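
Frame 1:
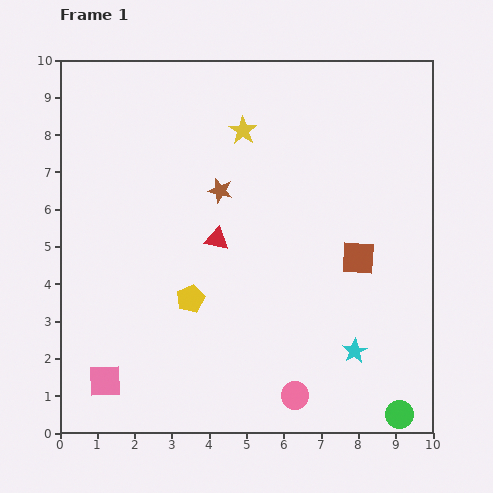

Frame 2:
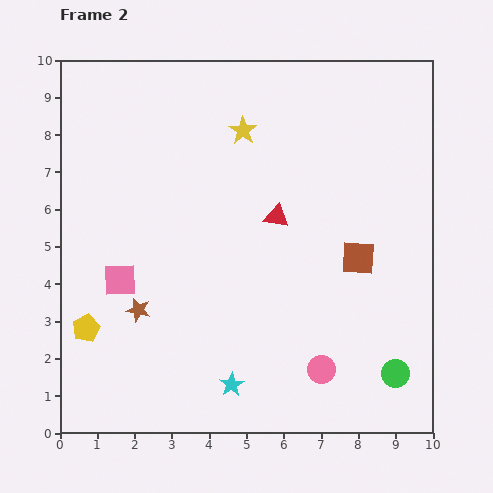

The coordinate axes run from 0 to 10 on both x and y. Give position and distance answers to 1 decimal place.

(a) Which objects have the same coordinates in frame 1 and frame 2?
the yellow star, the brown square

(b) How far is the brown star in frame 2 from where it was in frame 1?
3.9

The brown star moved from (4.3, 6.5) to (2.1, 3.3), a distance of √(2.2² + 3.2²) ≈ 3.9.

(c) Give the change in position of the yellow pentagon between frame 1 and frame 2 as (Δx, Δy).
(-2.8, -0.8)

The yellow pentagon was at (3.5, 3.6) in frame 1 and (0.7, 2.8) in frame 2.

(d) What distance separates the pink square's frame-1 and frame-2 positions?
2.7

The pink square moved from (1.2, 1.4) to (1.6, 4.1), a distance of √(0.4² + 2.7²) ≈ 2.7.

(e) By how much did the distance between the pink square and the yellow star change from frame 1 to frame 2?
-2.5

Distance in frame 1: 7.7. Distance in frame 2: 5.2.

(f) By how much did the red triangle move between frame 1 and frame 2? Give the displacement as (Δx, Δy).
(1.6, 0.6)

The red triangle was at (4.2, 5.2) in frame 1 and (5.8, 5.8) in frame 2.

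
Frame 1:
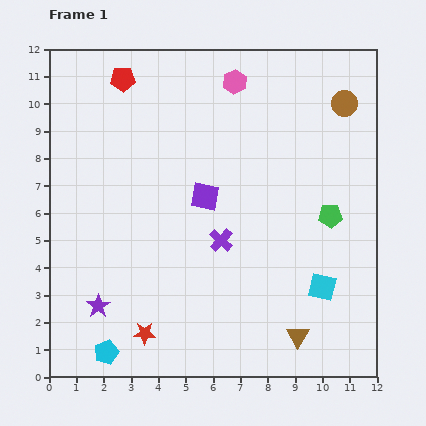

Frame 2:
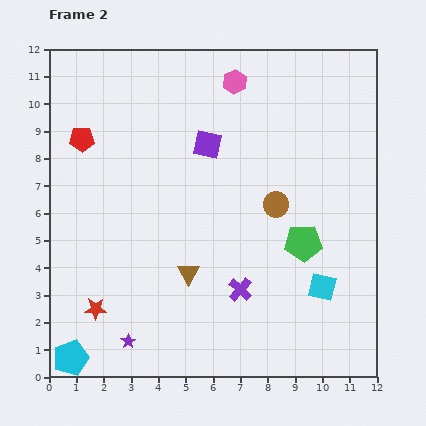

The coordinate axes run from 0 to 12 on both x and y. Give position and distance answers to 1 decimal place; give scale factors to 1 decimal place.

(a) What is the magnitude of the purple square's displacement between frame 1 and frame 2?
1.9

The purple square moved from (5.7, 6.6) to (5.8, 8.5), a distance of √(0.1² + 1.9²) ≈ 1.9.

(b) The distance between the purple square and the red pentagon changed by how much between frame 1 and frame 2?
-0.6

Distance in frame 1: 5.2. Distance in frame 2: 4.6.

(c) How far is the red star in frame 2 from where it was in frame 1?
2.0

The red star moved from (3.5, 1.6) to (1.7, 2.5), a distance of √(1.8² + 0.9²) ≈ 2.0.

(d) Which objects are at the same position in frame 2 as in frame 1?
the cyan square, the pink hexagon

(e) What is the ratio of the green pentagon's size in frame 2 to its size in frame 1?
1.6×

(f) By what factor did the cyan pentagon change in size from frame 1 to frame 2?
1.5×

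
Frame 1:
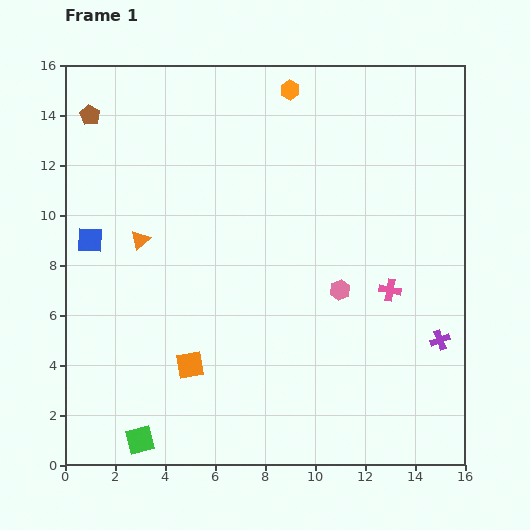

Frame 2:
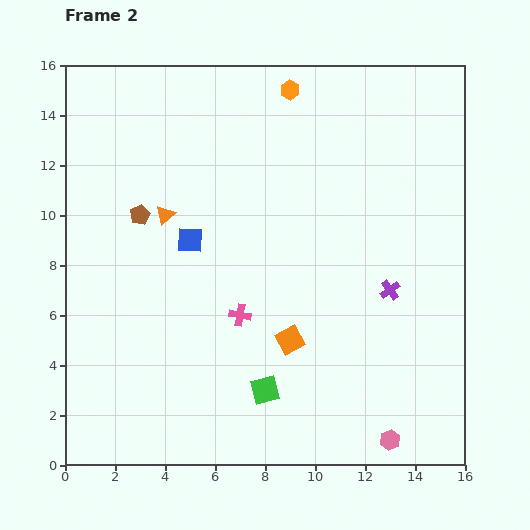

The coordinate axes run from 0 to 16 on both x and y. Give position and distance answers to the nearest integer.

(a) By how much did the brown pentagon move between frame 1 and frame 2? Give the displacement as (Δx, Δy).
(2, -4)

The brown pentagon was at (1, 14) in frame 1 and (3, 10) in frame 2.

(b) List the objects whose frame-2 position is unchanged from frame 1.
the orange hexagon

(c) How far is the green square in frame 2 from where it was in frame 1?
5

The green square moved from (3, 1) to (8, 3), a distance of √(5² + 2²) ≈ 5.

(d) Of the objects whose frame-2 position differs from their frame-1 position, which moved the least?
the orange triangle

(moved 1)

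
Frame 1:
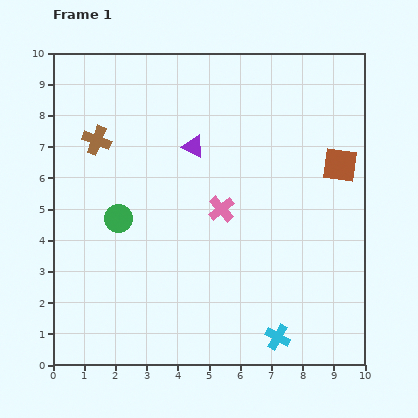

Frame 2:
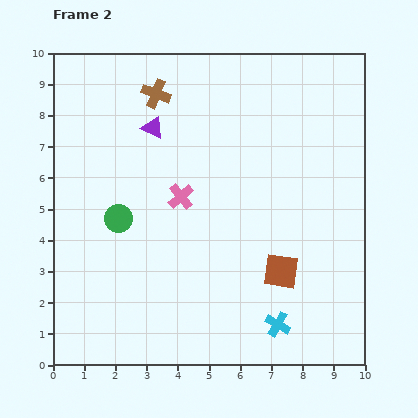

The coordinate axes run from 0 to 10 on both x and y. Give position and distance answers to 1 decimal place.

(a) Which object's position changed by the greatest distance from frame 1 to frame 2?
the brown square

(moved 3.9; next 2.4)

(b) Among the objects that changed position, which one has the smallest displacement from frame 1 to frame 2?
the cyan cross

(moved 0.4)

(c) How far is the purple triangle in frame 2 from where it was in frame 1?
1.4

The purple triangle moved from (4.5, 7.0) to (3.2, 7.6), a distance of √(1.3² + 0.6²) ≈ 1.4.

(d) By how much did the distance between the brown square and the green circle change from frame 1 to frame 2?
-1.8

Distance in frame 1: 7.3. Distance in frame 2: 5.5.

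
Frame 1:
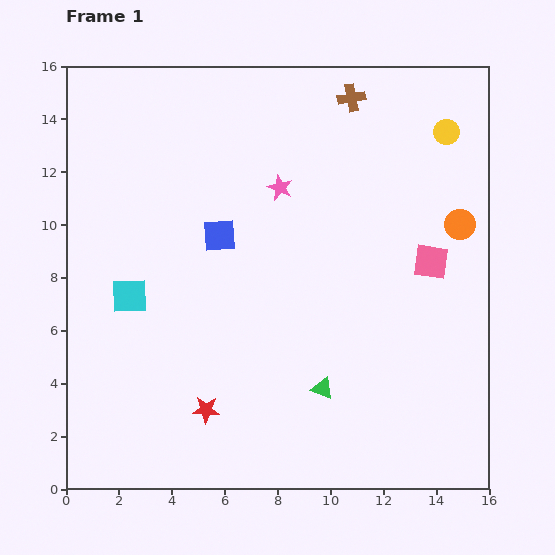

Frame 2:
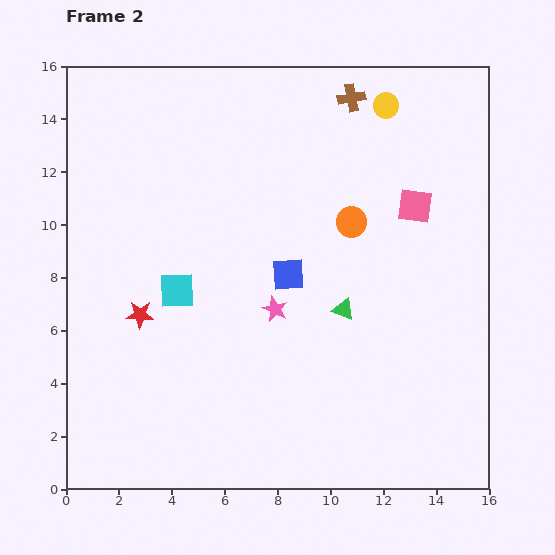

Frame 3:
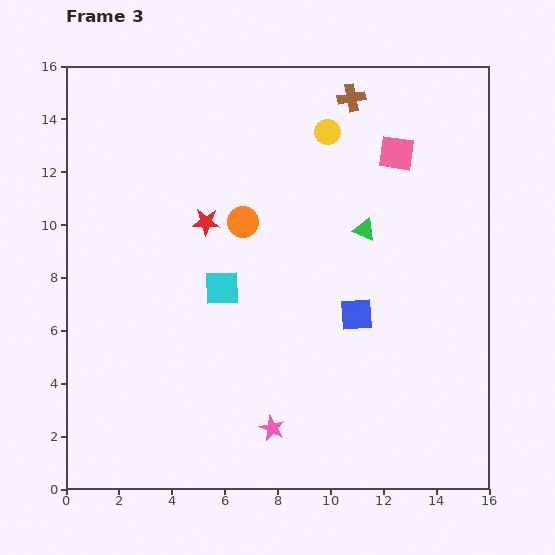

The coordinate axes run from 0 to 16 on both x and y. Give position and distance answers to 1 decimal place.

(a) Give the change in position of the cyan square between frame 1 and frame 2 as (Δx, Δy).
(1.8, 0.2)

The cyan square was at (2.4, 7.3) in frame 1 and (4.2, 7.5) in frame 2.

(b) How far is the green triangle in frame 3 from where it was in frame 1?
6.2

The green triangle moved from (9.7, 3.8) to (11.3, 9.8), a distance of √(1.6² + 6.0²) ≈ 6.2.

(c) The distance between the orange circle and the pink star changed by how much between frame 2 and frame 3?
+3.5

Distance in frame 2: 4.4. Distance in frame 3: 7.9.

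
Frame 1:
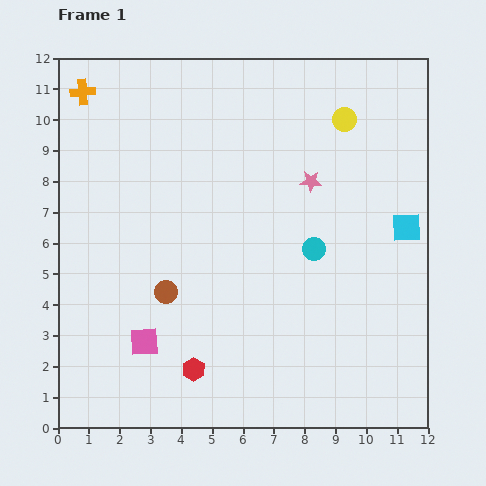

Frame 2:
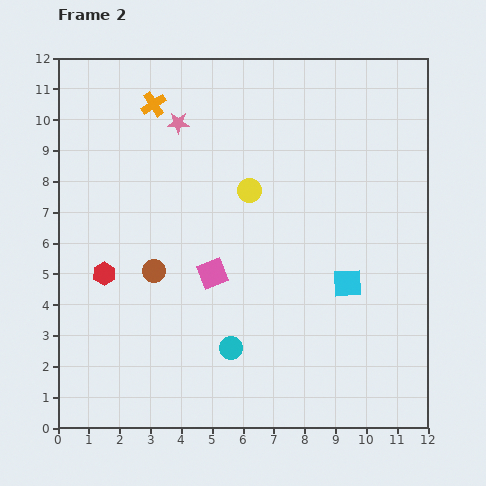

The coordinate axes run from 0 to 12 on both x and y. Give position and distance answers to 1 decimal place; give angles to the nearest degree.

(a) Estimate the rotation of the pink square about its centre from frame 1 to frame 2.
18° counter-clockwise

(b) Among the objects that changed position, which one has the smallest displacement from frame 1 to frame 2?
the brown circle

(moved 0.8)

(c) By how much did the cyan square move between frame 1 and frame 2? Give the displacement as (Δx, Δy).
(-1.9, -1.8)

The cyan square was at (11.3, 6.5) in frame 1 and (9.4, 4.7) in frame 2.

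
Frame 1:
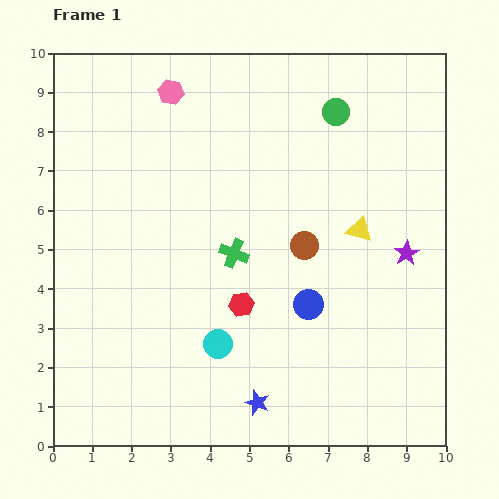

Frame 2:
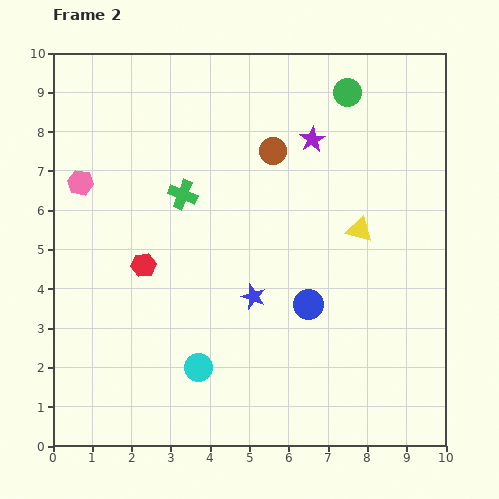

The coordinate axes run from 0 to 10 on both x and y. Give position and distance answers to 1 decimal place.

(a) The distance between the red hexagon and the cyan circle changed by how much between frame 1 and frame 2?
+1.8

Distance in frame 1: 1.2. Distance in frame 2: 3.0.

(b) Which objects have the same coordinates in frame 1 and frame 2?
the blue circle, the yellow triangle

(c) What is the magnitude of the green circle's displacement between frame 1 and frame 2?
0.6

The green circle moved from (7.2, 8.5) to (7.5, 9.0), a distance of √(0.3² + 0.5²) ≈ 0.6.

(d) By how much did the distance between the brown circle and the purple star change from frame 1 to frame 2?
-1.6

Distance in frame 1: 2.6. Distance in frame 2: 1.0.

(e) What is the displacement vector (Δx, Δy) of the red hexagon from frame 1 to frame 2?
(-2.5, 1.0)

The red hexagon was at (4.8, 3.6) in frame 1 and (2.3, 4.6) in frame 2.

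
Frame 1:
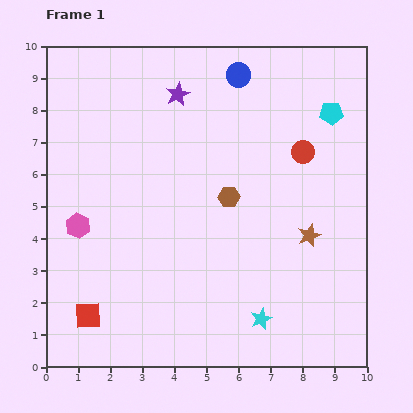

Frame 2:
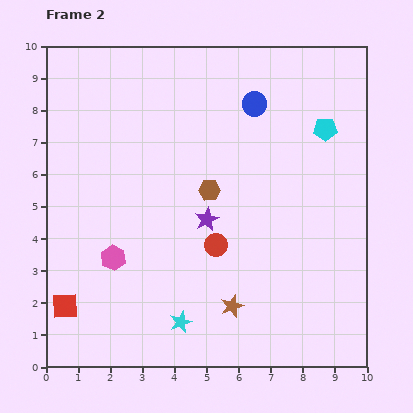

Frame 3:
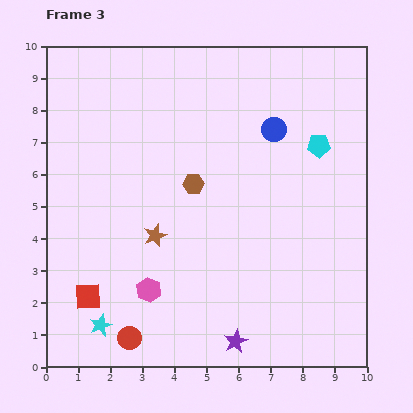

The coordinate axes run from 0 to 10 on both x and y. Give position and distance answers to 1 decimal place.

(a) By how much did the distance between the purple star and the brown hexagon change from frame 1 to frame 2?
-2.7

Distance in frame 1: 3.6. Distance in frame 2: 0.9.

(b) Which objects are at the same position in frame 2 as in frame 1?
none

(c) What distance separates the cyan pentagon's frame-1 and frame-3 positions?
1.1

The cyan pentagon moved from (8.9, 7.9) to (8.5, 6.9), a distance of √(0.4² + 1.0²) ≈ 1.1.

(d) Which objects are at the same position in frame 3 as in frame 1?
none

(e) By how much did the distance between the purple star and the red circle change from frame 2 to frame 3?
+2.4

Distance in frame 2: 0.9. Distance in frame 3: 3.3.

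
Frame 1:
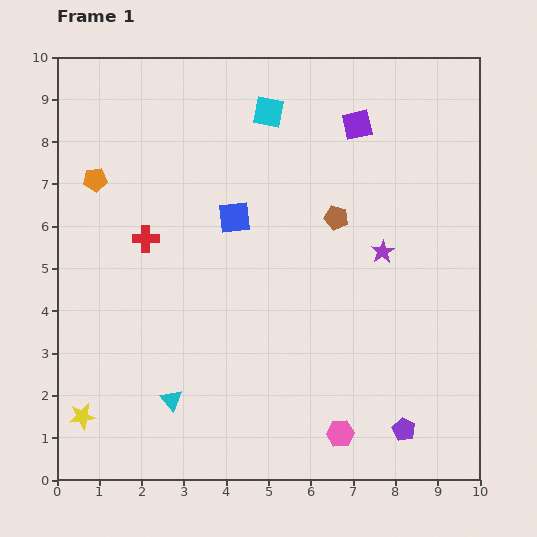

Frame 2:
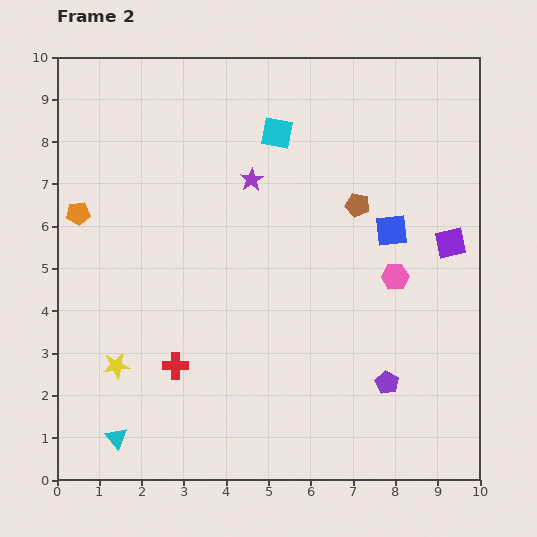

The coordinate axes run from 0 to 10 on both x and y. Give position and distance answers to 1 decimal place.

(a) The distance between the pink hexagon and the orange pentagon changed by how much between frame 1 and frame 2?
-0.7

Distance in frame 1: 8.3. Distance in frame 2: 7.6.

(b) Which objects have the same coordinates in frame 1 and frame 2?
none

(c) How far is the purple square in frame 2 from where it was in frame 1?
3.6

The purple square moved from (7.1, 8.4) to (9.3, 5.6), a distance of √(2.2² + 2.8²) ≈ 3.6.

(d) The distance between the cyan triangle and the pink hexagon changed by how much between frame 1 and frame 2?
+3.5

Distance in frame 1: 4.1. Distance in frame 2: 7.6.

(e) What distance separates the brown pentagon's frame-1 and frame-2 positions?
0.6

The brown pentagon moved from (6.6, 6.2) to (7.1, 6.5), a distance of √(0.5² + 0.3²) ≈ 0.6.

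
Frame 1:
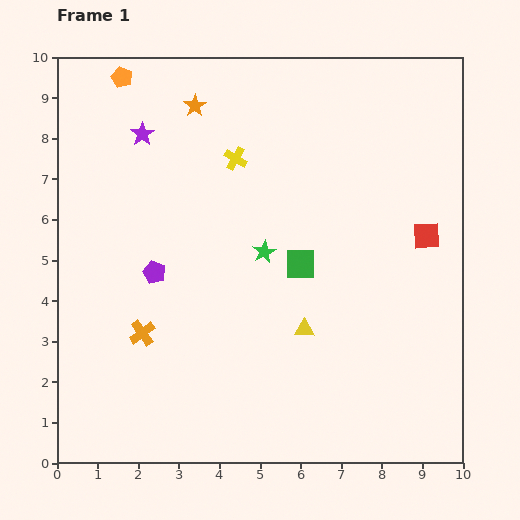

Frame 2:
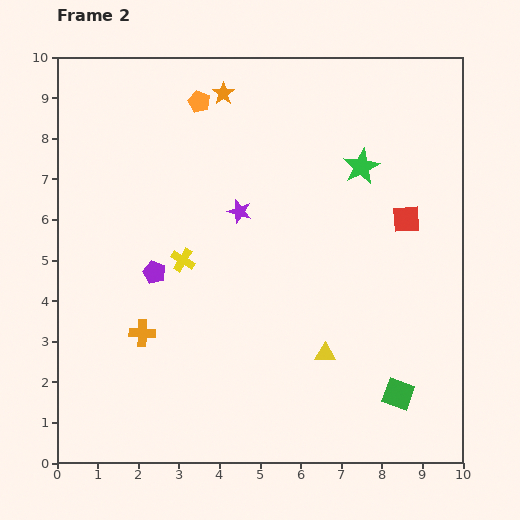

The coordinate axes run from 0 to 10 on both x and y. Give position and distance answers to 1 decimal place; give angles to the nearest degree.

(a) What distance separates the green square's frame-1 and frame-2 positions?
4.0

The green square moved from (6.0, 4.9) to (8.4, 1.7), a distance of √(2.4² + 3.2²) ≈ 4.0.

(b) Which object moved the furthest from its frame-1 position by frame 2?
the green square

(moved 4.0; next 3.2)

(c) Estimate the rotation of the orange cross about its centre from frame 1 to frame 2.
38° clockwise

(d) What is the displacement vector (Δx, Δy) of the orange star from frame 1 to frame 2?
(0.7, 0.3)

The orange star was at (3.4, 8.8) in frame 1 and (4.1, 9.1) in frame 2.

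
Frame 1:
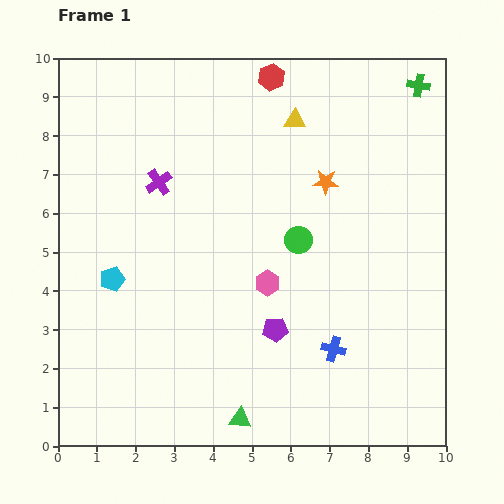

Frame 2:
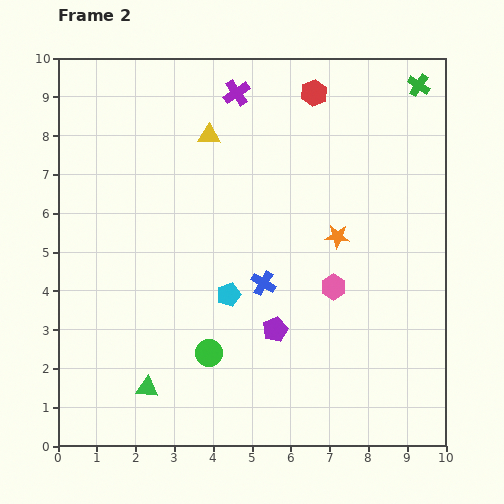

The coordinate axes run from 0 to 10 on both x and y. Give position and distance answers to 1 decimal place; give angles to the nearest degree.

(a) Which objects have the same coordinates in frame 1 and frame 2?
the green cross, the purple pentagon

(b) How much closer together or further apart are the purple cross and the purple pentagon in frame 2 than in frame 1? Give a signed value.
+1.4

Distance in frame 1: 4.8. Distance in frame 2: 6.2.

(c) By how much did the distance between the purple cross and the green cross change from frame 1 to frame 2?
-2.5

Distance in frame 1: 7.2. Distance in frame 2: 4.7.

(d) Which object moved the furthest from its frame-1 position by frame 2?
the green circle

(moved 3.7; next 3.0)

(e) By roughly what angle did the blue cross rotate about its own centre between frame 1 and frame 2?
16° clockwise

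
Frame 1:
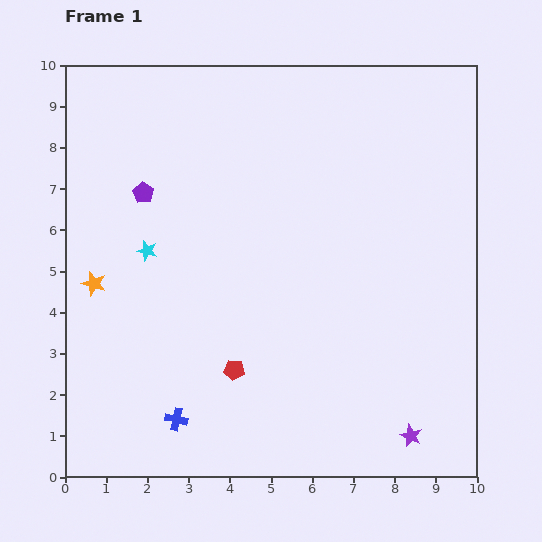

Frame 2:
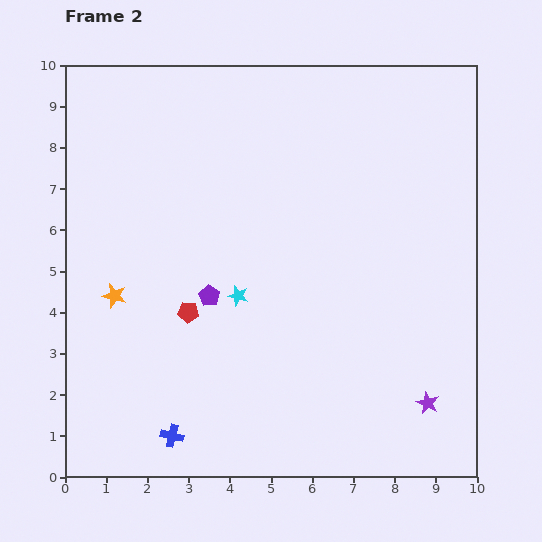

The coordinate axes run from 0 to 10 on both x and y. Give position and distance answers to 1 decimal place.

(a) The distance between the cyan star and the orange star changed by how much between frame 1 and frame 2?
+1.5

Distance in frame 1: 1.5. Distance in frame 2: 3.0.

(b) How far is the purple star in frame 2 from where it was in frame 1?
0.9

The purple star moved from (8.4, 1.0) to (8.8, 1.8), a distance of √(0.4² + 0.8²) ≈ 0.9.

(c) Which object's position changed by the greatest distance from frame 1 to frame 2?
the purple pentagon

(moved 3.0; next 2.5)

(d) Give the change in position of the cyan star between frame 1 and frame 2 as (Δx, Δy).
(2.2, -1.1)

The cyan star was at (2.0, 5.5) in frame 1 and (4.2, 4.4) in frame 2.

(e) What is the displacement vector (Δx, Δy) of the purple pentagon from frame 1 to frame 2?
(1.6, -2.5)

The purple pentagon was at (1.9, 6.9) in frame 1 and (3.5, 4.4) in frame 2.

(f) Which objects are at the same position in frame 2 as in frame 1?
none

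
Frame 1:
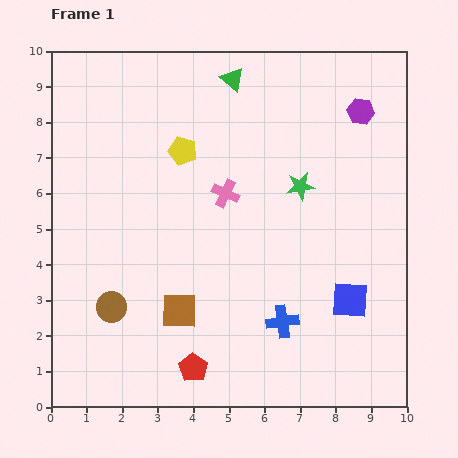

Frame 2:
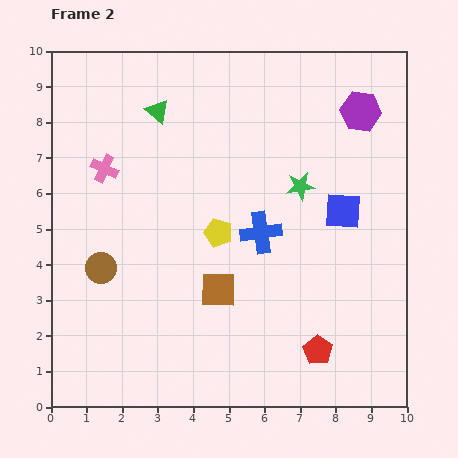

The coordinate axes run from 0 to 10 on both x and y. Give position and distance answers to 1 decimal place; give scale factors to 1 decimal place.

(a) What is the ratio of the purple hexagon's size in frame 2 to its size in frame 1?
1.5×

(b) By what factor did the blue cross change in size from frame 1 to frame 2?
1.3×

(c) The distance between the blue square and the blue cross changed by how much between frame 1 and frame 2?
+0.4

Distance in frame 1: 2.0. Distance in frame 2: 2.4.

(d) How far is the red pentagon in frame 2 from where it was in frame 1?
3.5

The red pentagon moved from (4.0, 1.1) to (7.5, 1.6), a distance of √(3.5² + 0.5²) ≈ 3.5.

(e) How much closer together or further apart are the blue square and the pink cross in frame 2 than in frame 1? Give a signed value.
+2.2

Distance in frame 1: 4.6. Distance in frame 2: 6.8.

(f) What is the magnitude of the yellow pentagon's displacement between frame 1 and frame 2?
2.5

The yellow pentagon moved from (3.7, 7.2) to (4.7, 4.9), a distance of √(1.0² + 2.3²) ≈ 2.5.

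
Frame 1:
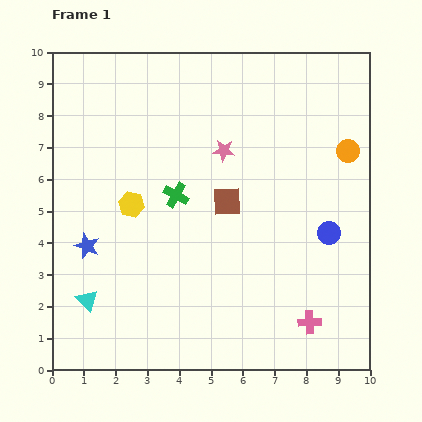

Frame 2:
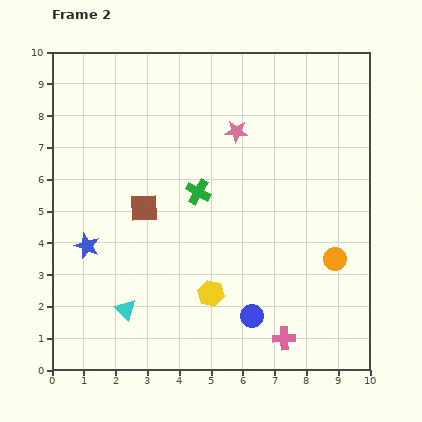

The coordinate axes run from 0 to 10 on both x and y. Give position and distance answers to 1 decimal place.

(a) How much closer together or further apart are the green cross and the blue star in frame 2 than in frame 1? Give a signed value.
+0.7

Distance in frame 1: 3.2. Distance in frame 2: 3.9.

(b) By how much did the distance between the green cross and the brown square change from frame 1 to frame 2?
+0.2

Distance in frame 1: 1.6. Distance in frame 2: 1.8.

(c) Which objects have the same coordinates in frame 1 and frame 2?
the blue star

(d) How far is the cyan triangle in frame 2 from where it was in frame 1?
1.2

The cyan triangle moved from (1.1, 2.2) to (2.3, 1.9), a distance of √(1.2² + 0.3²) ≈ 1.2.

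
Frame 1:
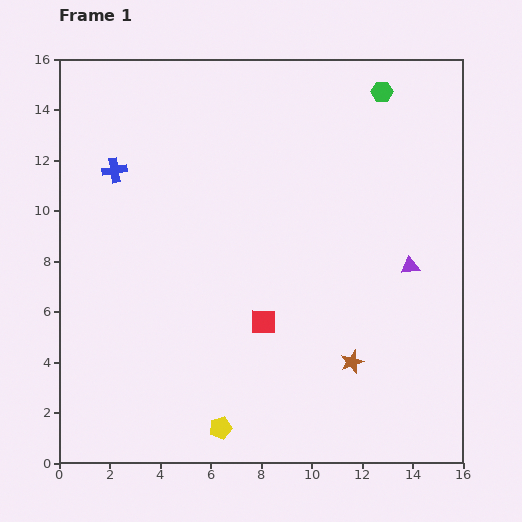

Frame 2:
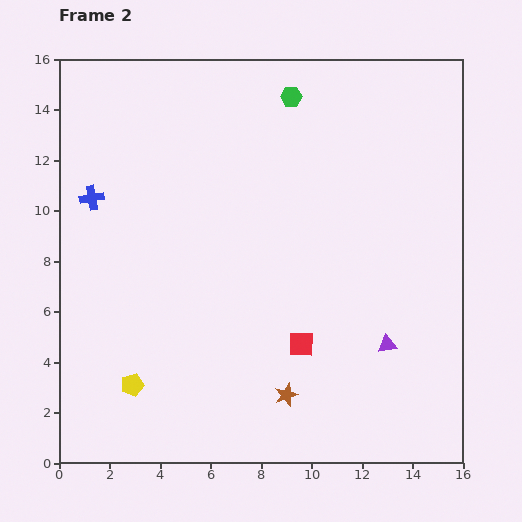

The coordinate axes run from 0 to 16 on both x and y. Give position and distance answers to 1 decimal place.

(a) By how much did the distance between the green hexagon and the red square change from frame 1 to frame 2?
-0.4

Distance in frame 1: 10.2. Distance in frame 2: 9.8.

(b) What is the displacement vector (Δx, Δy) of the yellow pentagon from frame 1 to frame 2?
(-3.5, 1.7)

The yellow pentagon was at (6.4, 1.4) in frame 1 and (2.9, 3.1) in frame 2.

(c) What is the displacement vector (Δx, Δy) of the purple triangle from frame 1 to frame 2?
(-0.9, -3.1)

The purple triangle was at (13.9, 7.8) in frame 1 and (13.0, 4.7) in frame 2.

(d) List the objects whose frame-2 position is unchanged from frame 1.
none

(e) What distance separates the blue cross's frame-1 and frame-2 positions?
1.4

The blue cross moved from (2.2, 11.6) to (1.3, 10.5), a distance of √(0.9² + 1.1²) ≈ 1.4.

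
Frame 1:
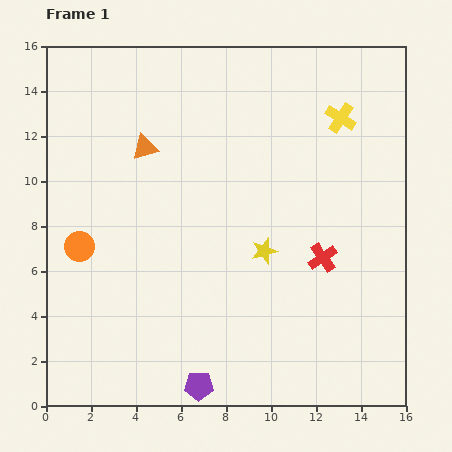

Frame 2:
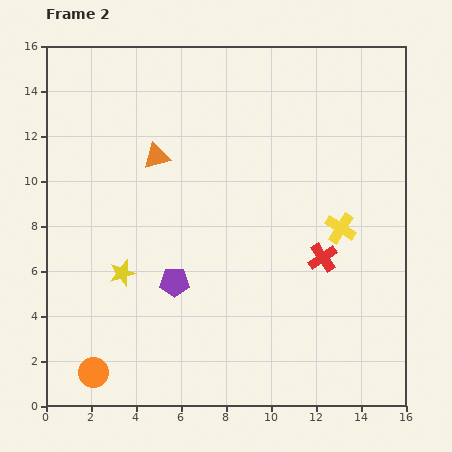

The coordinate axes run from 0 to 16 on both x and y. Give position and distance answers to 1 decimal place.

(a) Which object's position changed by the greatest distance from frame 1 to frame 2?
the yellow star

(moved 6.4; next 5.6)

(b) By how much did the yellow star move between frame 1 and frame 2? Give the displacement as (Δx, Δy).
(-6.3, -1.0)

The yellow star was at (9.7, 6.9) in frame 1 and (3.4, 5.9) in frame 2.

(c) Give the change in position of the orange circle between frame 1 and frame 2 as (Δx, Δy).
(0.6, -5.6)

The orange circle was at (1.5, 7.1) in frame 1 and (2.1, 1.5) in frame 2.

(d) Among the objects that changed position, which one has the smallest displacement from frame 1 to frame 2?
the orange triangle

(moved 0.6)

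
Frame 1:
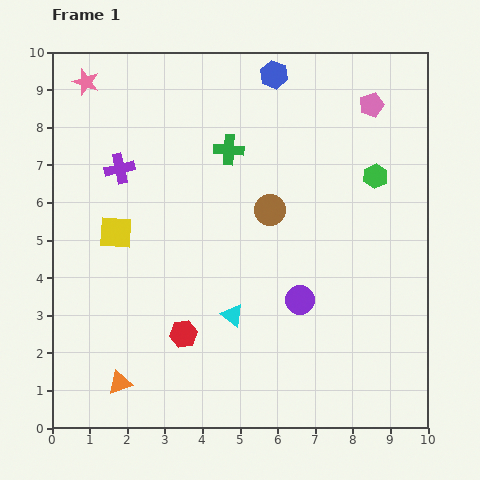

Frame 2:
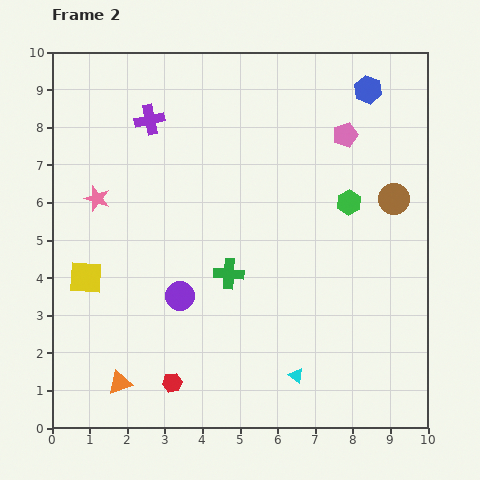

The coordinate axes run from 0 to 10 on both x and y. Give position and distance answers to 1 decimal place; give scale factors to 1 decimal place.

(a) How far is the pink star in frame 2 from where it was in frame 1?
3.1

The pink star moved from (0.9, 9.2) to (1.2, 6.1), a distance of √(0.3² + 3.1²) ≈ 3.1.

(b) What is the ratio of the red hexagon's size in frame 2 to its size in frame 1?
0.7×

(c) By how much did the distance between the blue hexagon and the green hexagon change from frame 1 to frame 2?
-0.8

Distance in frame 1: 3.8. Distance in frame 2: 3.0.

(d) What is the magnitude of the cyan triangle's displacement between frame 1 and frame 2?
2.3

The cyan triangle moved from (4.8, 3.0) to (6.5, 1.4), a distance of √(1.7² + 1.6²) ≈ 2.3.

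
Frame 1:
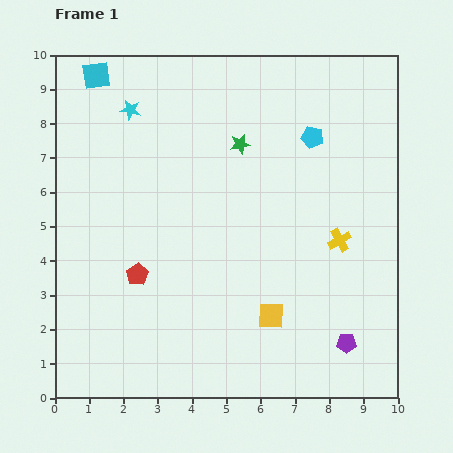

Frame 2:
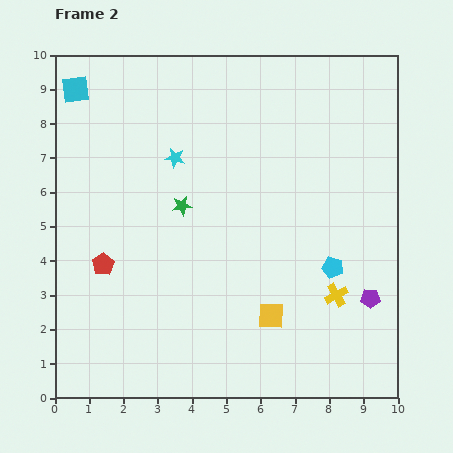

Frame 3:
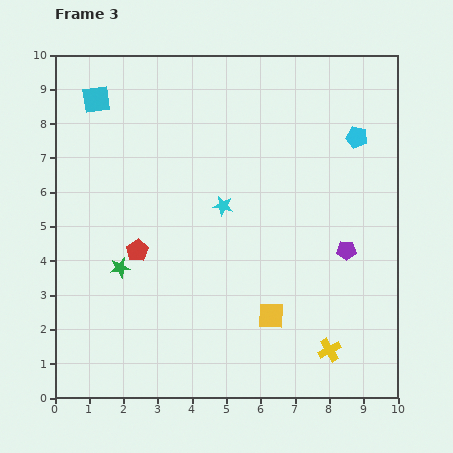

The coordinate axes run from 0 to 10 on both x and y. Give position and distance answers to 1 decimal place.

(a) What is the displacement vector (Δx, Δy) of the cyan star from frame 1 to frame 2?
(1.3, -1.4)

The cyan star was at (2.2, 8.4) in frame 1 and (3.5, 7.0) in frame 2.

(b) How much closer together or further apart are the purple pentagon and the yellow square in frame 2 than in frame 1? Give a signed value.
+0.6

Distance in frame 1: 2.3. Distance in frame 2: 2.9.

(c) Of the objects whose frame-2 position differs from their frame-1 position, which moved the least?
the cyan square

(moved 0.7)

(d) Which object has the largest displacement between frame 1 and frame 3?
the green star

(moved 5.0; next 3.9)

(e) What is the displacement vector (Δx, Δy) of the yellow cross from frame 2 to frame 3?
(-0.2, -1.6)

The yellow cross was at (8.2, 3.0) in frame 2 and (8.0, 1.4) in frame 3.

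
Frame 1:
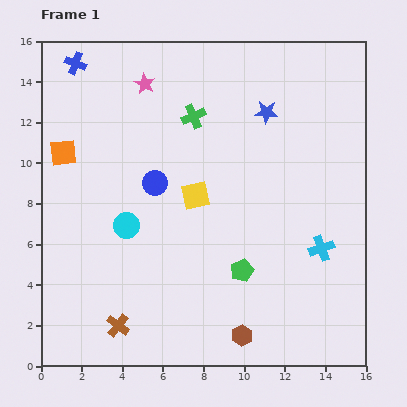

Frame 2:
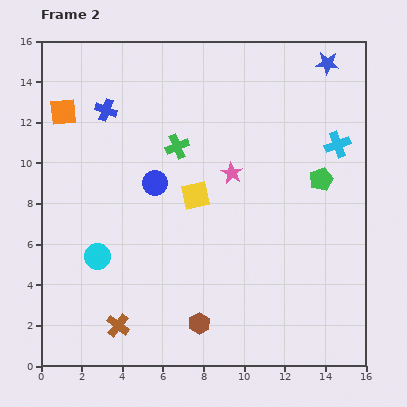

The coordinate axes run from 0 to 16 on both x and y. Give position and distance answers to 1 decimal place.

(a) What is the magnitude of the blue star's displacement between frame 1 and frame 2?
3.8

The blue star moved from (11.1, 12.5) to (14.1, 14.9), a distance of √(3.0² + 2.4²) ≈ 3.8.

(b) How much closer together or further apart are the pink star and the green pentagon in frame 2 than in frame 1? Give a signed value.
-6.0

Distance in frame 1: 10.4. Distance in frame 2: 4.4.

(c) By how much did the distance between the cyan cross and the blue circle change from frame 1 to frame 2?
+0.4

Distance in frame 1: 8.8. Distance in frame 2: 9.2.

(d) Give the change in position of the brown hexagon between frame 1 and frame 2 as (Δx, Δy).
(-2.1, 0.6)

The brown hexagon was at (9.9, 1.5) in frame 1 and (7.8, 2.1) in frame 2.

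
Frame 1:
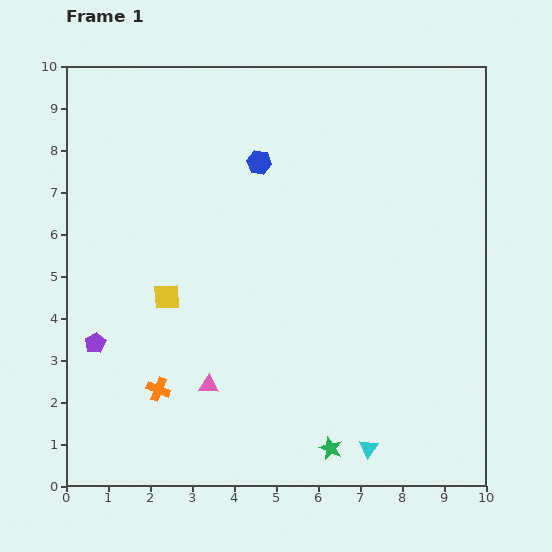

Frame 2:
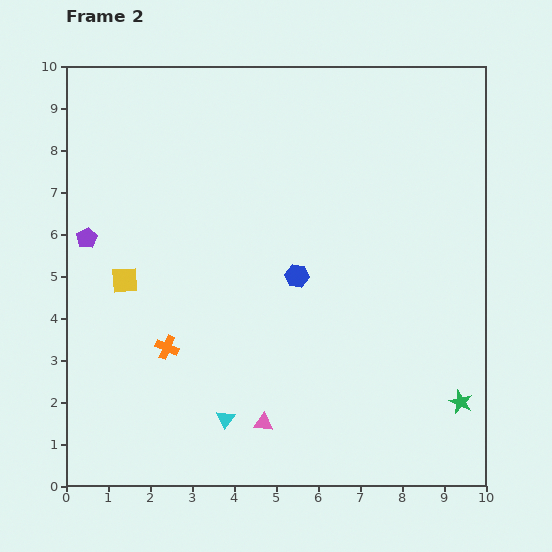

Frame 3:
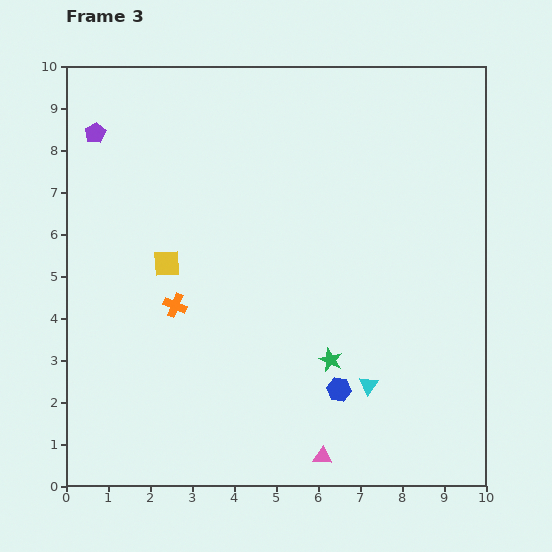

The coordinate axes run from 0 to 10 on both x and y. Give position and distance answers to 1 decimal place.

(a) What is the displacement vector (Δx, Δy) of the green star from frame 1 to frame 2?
(3.1, 1.1)

The green star was at (6.3, 0.9) in frame 1 and (9.4, 2.0) in frame 2.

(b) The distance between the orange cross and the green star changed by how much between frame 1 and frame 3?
-0.4

Distance in frame 1: 4.3. Distance in frame 3: 3.9.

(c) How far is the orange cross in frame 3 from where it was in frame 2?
1.0

The orange cross moved from (2.4, 3.3) to (2.6, 4.3), a distance of √(0.2² + 1.0²) ≈ 1.0.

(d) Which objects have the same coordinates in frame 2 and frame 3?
none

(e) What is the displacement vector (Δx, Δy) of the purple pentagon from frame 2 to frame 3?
(0.2, 2.5)

The purple pentagon was at (0.5, 5.9) in frame 2 and (0.7, 8.4) in frame 3.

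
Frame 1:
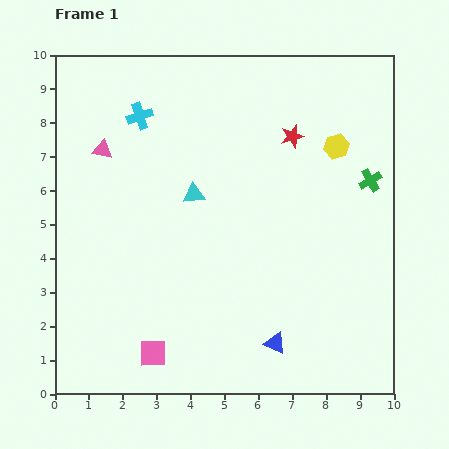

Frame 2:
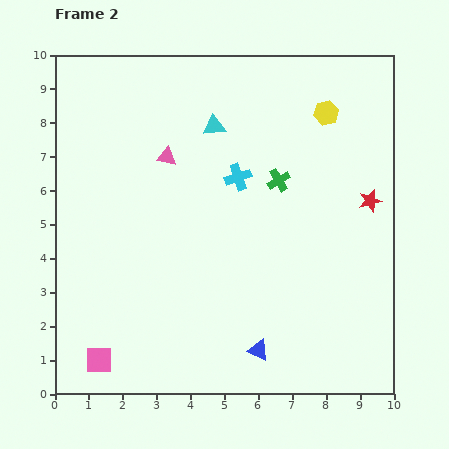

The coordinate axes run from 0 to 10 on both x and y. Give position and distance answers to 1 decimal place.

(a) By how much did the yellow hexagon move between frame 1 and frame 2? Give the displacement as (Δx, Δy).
(-0.3, 1.0)

The yellow hexagon was at (8.3, 7.3) in frame 1 and (8.0, 8.3) in frame 2.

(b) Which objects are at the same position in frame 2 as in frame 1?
none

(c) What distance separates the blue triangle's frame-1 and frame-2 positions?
0.5

The blue triangle moved from (6.5, 1.5) to (6.0, 1.3), a distance of √(0.5² + 0.2²) ≈ 0.5.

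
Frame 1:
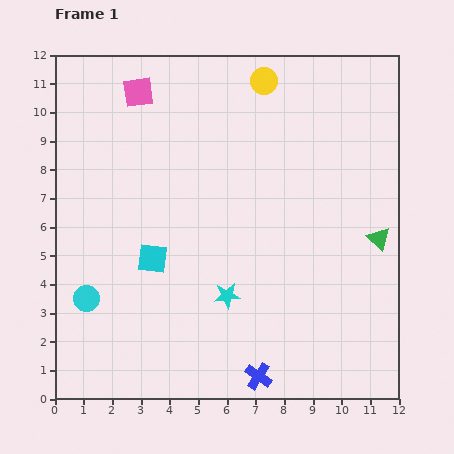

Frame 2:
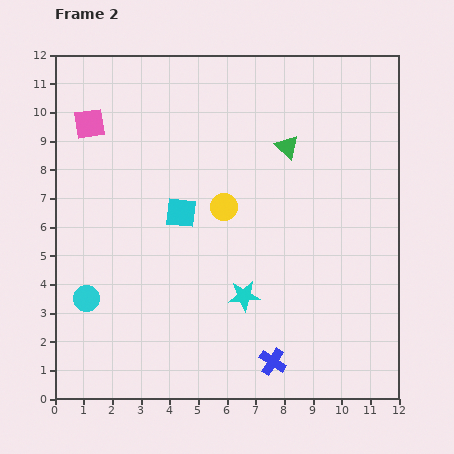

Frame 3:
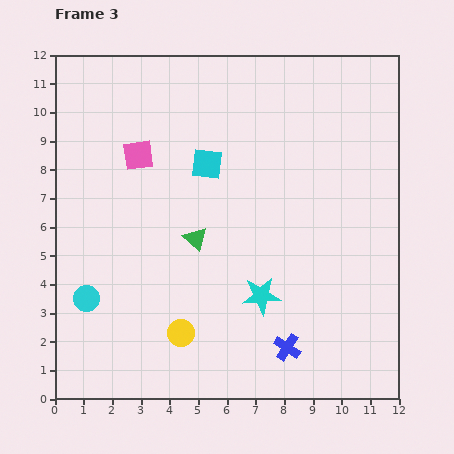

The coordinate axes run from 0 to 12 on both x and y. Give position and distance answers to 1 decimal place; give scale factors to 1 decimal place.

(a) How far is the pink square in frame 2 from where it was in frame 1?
2.0

The pink square moved from (2.9, 10.7) to (1.2, 9.6), a distance of √(1.7² + 1.1²) ≈ 2.0.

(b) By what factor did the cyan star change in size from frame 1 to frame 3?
1.5×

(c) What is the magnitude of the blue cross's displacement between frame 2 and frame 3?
0.7

The blue cross moved from (7.6, 1.3) to (8.1, 1.8), a distance of √(0.5² + 0.5²) ≈ 0.7.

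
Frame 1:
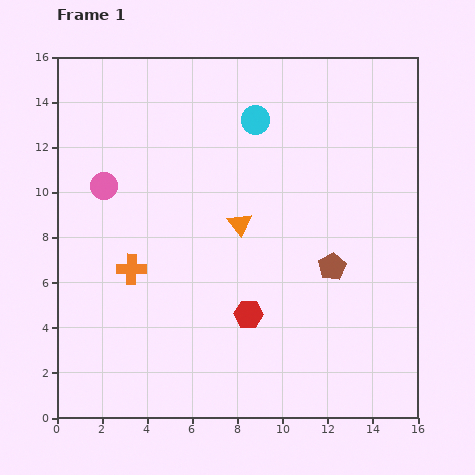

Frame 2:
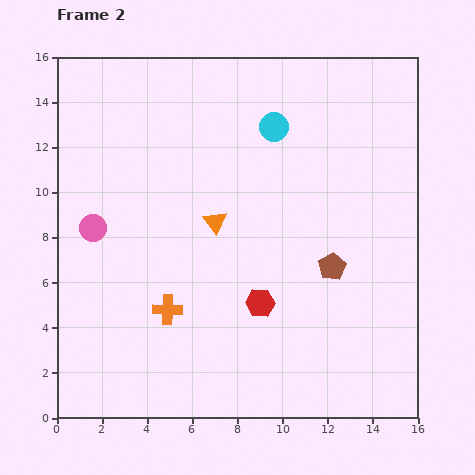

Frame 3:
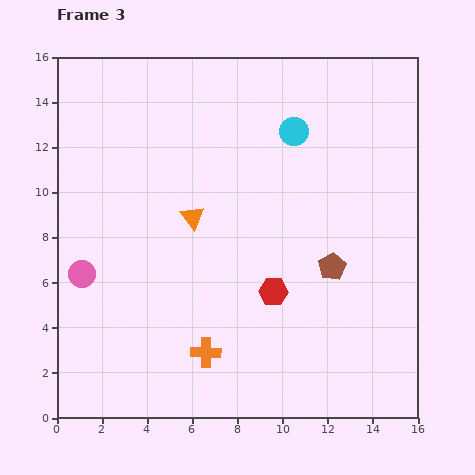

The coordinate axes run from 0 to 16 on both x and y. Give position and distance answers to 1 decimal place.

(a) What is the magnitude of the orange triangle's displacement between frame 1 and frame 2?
1.1

The orange triangle moved from (8.1, 8.6) to (7.0, 8.7), a distance of √(1.1² + 0.1²) ≈ 1.1.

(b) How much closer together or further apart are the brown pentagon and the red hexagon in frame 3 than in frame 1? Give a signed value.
-1.5

Distance in frame 1: 4.3. Distance in frame 3: 2.8.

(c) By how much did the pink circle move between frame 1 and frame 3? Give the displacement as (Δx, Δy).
(-1.0, -3.9)

The pink circle was at (2.1, 10.3) in frame 1 and (1.1, 6.4) in frame 3.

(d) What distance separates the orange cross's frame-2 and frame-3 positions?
2.5

The orange cross moved from (4.9, 4.8) to (6.6, 2.9), a distance of √(1.7² + 1.9²) ≈ 2.5.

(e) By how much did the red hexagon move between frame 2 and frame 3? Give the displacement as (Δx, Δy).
(0.6, 0.5)

The red hexagon was at (9.0, 5.1) in frame 2 and (9.6, 5.6) in frame 3.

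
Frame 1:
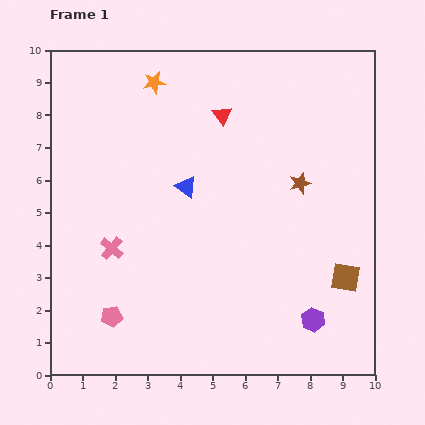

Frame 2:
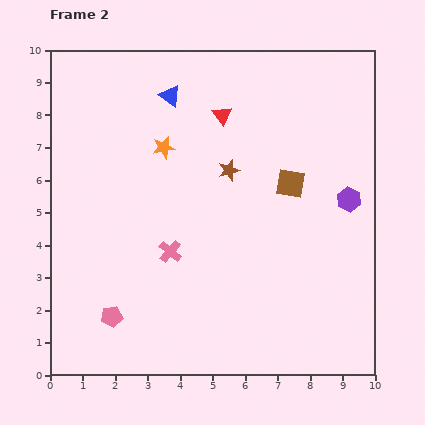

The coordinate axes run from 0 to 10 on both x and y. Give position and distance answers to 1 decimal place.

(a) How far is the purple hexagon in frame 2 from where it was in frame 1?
3.9

The purple hexagon moved from (8.1, 1.7) to (9.2, 5.4), a distance of √(1.1² + 3.7²) ≈ 3.9.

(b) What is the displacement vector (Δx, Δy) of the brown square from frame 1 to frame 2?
(-1.7, 2.9)

The brown square was at (9.1, 3.0) in frame 1 and (7.4, 5.9) in frame 2.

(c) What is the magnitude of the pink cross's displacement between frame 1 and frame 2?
1.8

The pink cross moved from (1.9, 3.9) to (3.7, 3.8), a distance of √(1.8² + 0.1²) ≈ 1.8.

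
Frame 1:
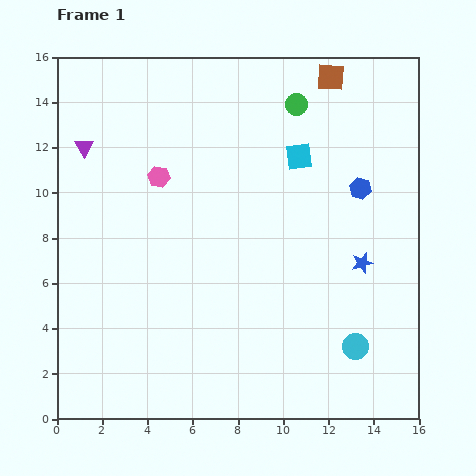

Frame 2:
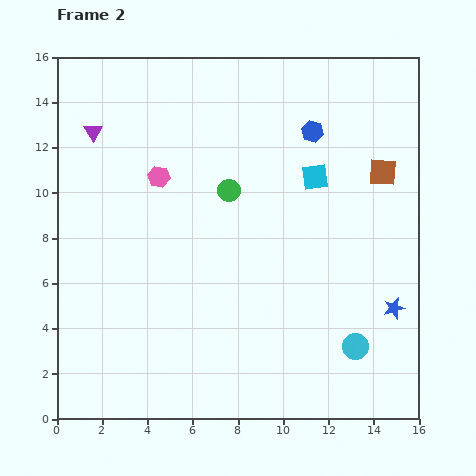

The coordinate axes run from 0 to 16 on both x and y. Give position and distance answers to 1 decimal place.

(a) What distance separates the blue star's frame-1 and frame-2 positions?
2.4

The blue star moved from (13.5, 6.9) to (14.9, 4.9), a distance of √(1.4² + 2.0²) ≈ 2.4.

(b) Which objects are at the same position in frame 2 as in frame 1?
the pink hexagon, the cyan circle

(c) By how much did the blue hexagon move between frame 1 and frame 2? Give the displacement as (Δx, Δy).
(-2.1, 2.5)

The blue hexagon was at (13.4, 10.2) in frame 1 and (11.3, 12.7) in frame 2.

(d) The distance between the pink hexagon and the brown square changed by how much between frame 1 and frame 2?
+1.1

Distance in frame 1: 8.8. Distance in frame 2: 9.9.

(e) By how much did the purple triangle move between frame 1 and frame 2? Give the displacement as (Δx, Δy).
(0.4, 0.7)

The purple triangle was at (1.2, 12.0) in frame 1 and (1.6, 12.7) in frame 2.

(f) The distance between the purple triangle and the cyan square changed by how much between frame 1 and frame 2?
+0.5

Distance in frame 1: 9.5. Distance in frame 2: 10.0.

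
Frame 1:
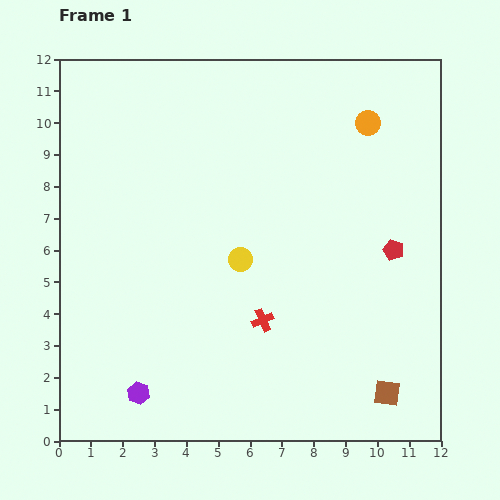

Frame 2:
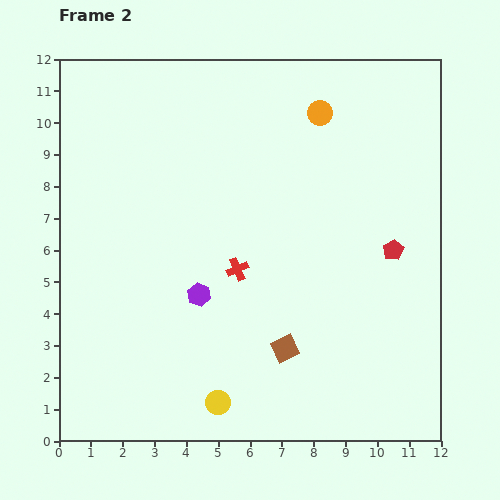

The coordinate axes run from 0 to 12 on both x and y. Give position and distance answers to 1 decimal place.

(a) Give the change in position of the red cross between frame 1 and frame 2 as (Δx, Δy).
(-0.8, 1.6)

The red cross was at (6.4, 3.8) in frame 1 and (5.6, 5.4) in frame 2.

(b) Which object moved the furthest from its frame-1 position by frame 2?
the yellow circle

(moved 4.6; next 3.6)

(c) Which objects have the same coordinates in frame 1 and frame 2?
the red pentagon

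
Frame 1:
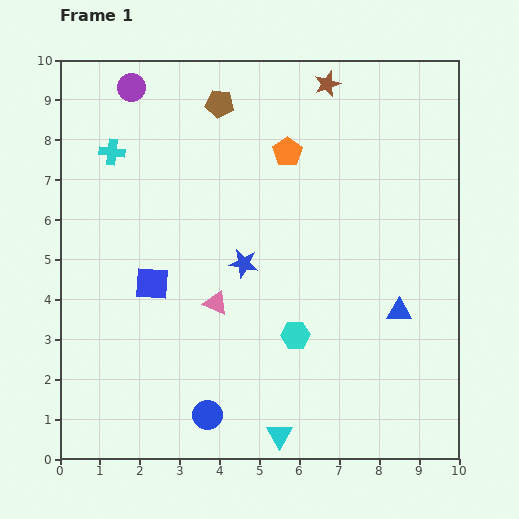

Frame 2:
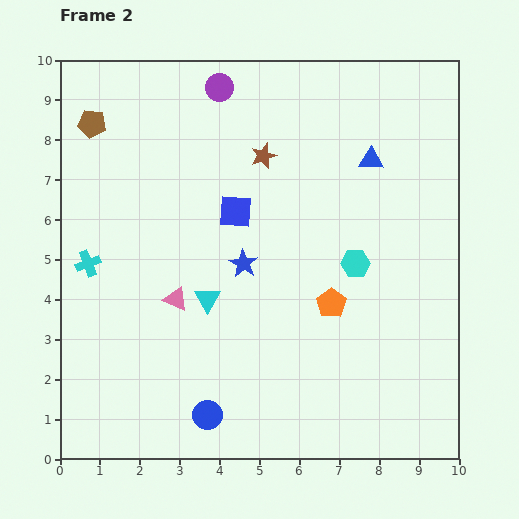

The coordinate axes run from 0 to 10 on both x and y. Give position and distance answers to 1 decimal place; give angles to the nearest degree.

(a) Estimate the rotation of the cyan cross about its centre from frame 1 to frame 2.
28° counter-clockwise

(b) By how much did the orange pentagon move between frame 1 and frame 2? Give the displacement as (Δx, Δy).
(1.1, -3.8)

The orange pentagon was at (5.7, 7.7) in frame 1 and (6.8, 3.9) in frame 2.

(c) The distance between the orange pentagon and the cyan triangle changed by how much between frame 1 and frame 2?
-4.0

Distance in frame 1: 7.1. Distance in frame 2: 3.1.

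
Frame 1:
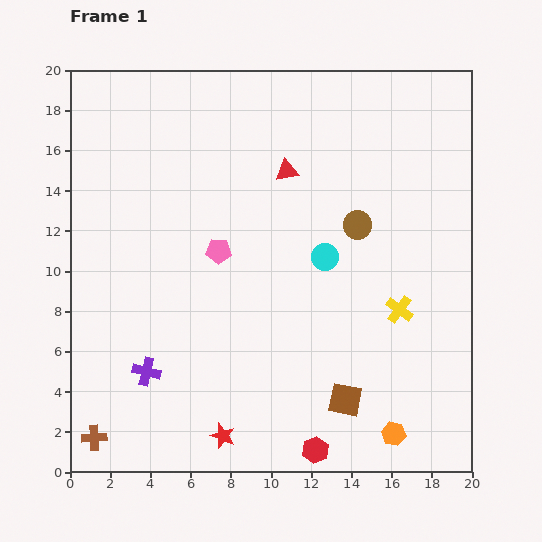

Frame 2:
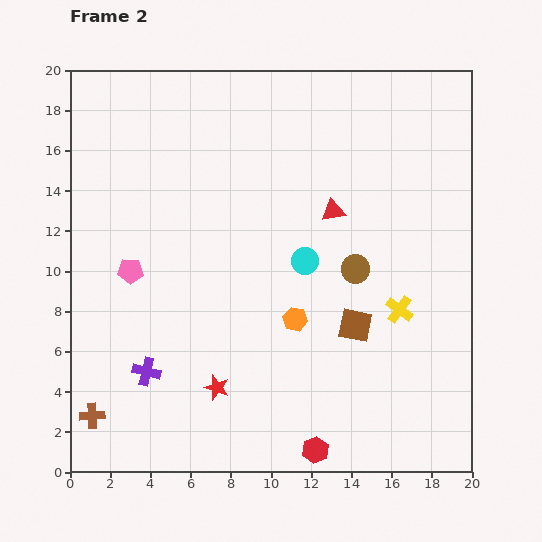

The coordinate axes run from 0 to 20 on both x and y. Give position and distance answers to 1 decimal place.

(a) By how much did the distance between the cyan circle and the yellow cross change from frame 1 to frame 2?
+0.8

Distance in frame 1: 4.5. Distance in frame 2: 5.3.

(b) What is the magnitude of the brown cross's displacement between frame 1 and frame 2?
1.1

The brown cross moved from (1.2, 1.7) to (1.1, 2.8), a distance of √(0.1² + 1.1²) ≈ 1.1.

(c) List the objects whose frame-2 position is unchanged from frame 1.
the red hexagon, the purple cross, the yellow cross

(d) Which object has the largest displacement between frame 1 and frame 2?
the orange hexagon

(moved 7.5; next 4.5)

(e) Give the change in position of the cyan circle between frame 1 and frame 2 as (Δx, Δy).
(-1.0, -0.2)

The cyan circle was at (12.7, 10.7) in frame 1 and (11.7, 10.5) in frame 2.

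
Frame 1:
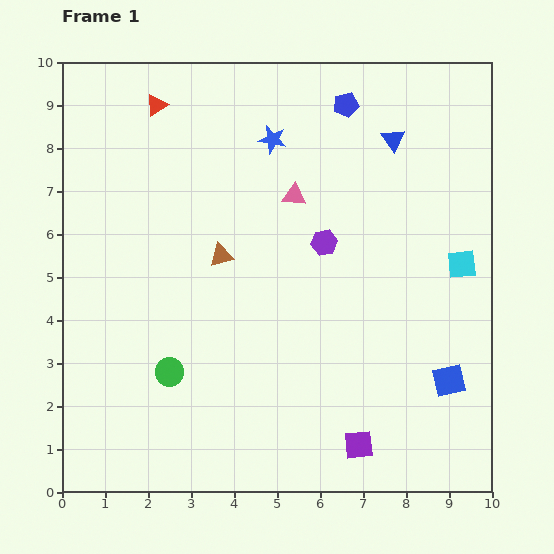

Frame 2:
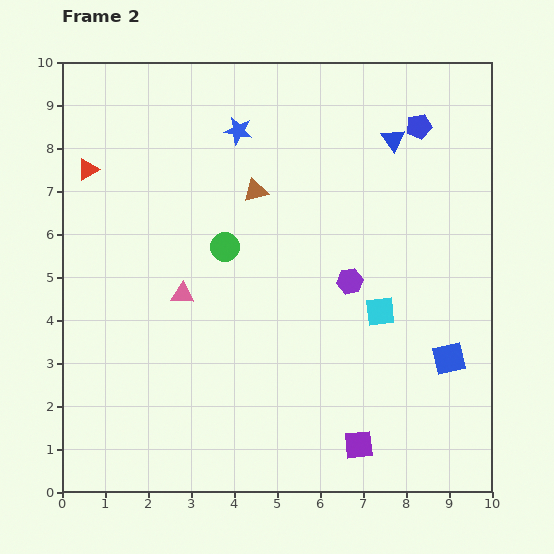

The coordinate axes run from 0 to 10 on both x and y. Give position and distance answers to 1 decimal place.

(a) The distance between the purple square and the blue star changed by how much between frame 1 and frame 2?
+0.4

Distance in frame 1: 7.4. Distance in frame 2: 7.8.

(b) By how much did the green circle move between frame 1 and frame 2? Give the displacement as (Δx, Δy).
(1.3, 2.9)

The green circle was at (2.5, 2.8) in frame 1 and (3.8, 5.7) in frame 2.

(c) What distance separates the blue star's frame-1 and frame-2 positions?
0.8

The blue star moved from (4.9, 8.2) to (4.1, 8.4), a distance of √(0.8² + 0.2²) ≈ 0.8.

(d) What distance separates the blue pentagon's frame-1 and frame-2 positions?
1.8

The blue pentagon moved from (6.6, 9.0) to (8.3, 8.5), a distance of √(1.7² + 0.5²) ≈ 1.8.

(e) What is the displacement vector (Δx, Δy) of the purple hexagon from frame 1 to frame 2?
(0.6, -0.9)

The purple hexagon was at (6.1, 5.8) in frame 1 and (6.7, 4.9) in frame 2.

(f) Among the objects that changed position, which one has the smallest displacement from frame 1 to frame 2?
the blue square

(moved 0.5)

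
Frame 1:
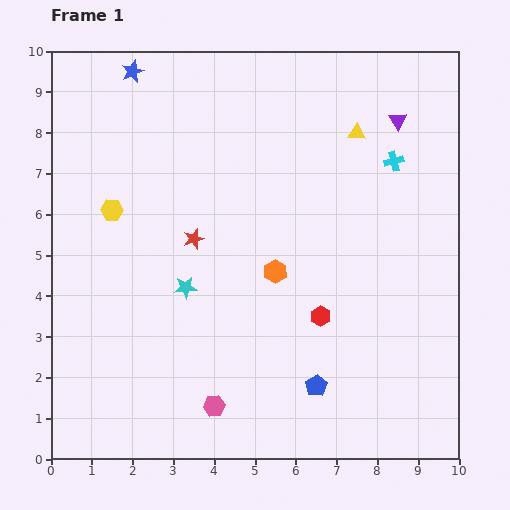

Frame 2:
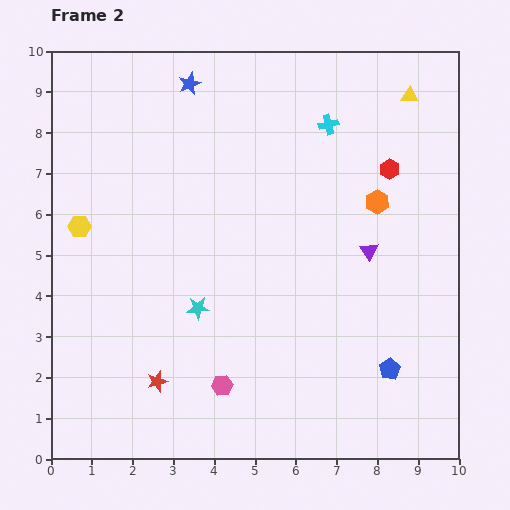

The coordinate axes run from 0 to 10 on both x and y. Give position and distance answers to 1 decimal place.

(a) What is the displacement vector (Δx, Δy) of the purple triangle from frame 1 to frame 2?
(-0.7, -3.2)

The purple triangle was at (8.5, 8.3) in frame 1 and (7.8, 5.1) in frame 2.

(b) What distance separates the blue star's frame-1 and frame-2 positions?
1.4

The blue star moved from (2.0, 9.5) to (3.4, 9.2), a distance of √(1.4² + 0.3²) ≈ 1.4.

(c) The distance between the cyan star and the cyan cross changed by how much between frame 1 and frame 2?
-0.5

Distance in frame 1: 6.0. Distance in frame 2: 5.5.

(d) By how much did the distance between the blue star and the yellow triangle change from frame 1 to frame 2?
-0.3

Distance in frame 1: 5.7. Distance in frame 2: 5.4.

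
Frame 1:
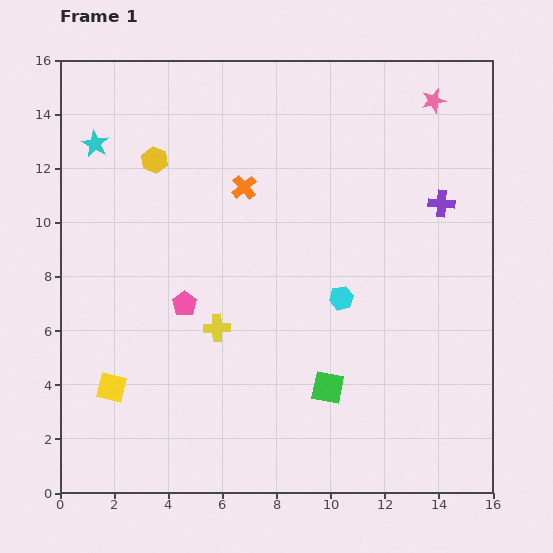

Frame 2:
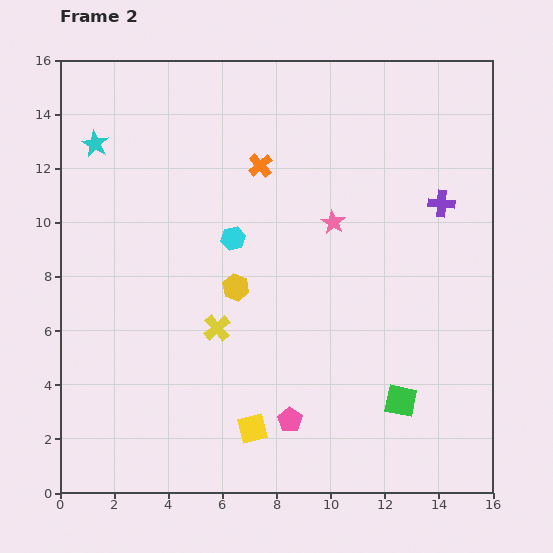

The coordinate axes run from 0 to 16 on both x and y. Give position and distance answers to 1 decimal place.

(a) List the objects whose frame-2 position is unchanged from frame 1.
the yellow cross, the cyan star, the purple cross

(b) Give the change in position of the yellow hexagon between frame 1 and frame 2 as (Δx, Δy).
(3.0, -4.7)

The yellow hexagon was at (3.5, 12.3) in frame 1 and (6.5, 7.6) in frame 2.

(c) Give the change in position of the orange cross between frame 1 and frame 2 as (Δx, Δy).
(0.6, 0.8)

The orange cross was at (6.8, 11.3) in frame 1 and (7.4, 12.1) in frame 2.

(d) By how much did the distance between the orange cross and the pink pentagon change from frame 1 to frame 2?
+4.7

Distance in frame 1: 4.8. Distance in frame 2: 9.5.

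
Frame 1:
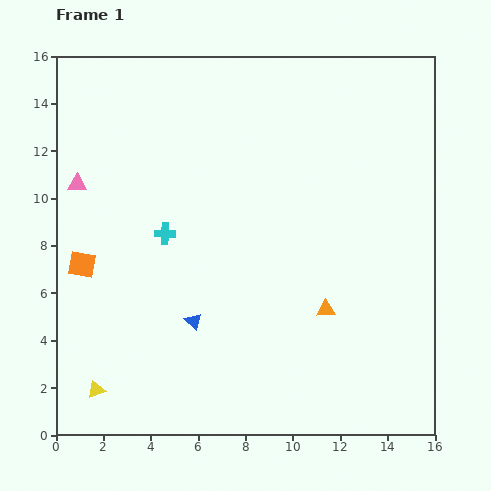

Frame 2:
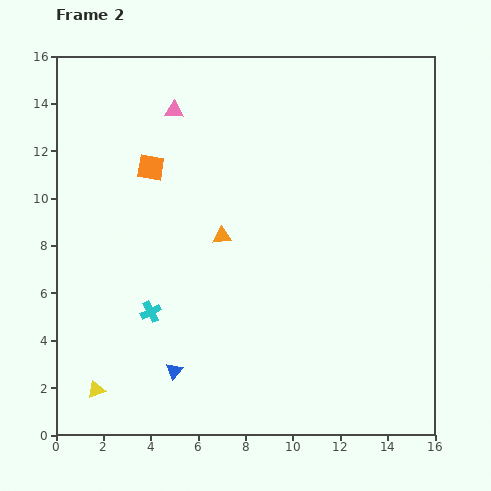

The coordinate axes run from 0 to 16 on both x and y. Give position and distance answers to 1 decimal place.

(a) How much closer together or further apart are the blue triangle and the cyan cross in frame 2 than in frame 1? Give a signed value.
-1.2

Distance in frame 1: 3.9. Distance in frame 2: 2.7.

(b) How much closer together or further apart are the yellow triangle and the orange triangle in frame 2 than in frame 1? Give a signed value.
-1.9

Distance in frame 1: 10.3. Distance in frame 2: 8.4.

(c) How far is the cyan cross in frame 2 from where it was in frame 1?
3.4

The cyan cross moved from (4.6, 8.5) to (4.0, 5.2), a distance of √(0.6² + 3.3²) ≈ 3.4.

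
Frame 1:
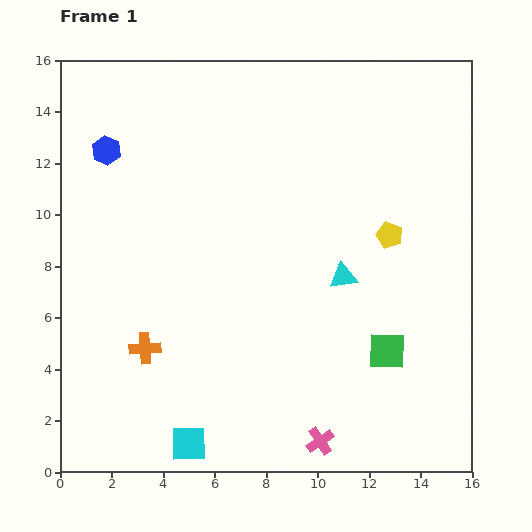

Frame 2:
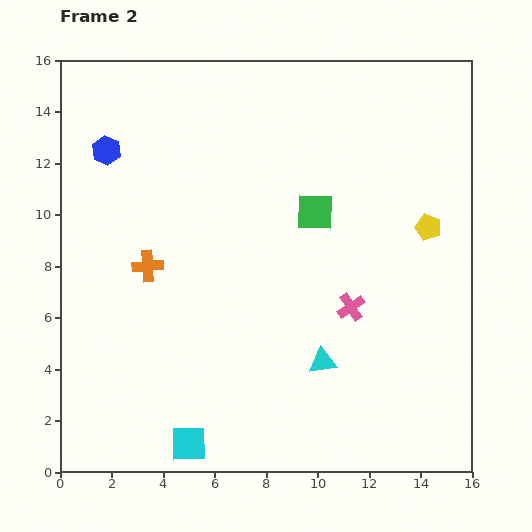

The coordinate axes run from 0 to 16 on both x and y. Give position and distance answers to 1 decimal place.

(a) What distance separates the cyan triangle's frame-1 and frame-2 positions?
3.4

The cyan triangle moved from (11.0, 7.6) to (10.2, 4.3), a distance of √(0.8² + 3.3²) ≈ 3.4.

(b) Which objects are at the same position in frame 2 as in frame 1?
the cyan square, the blue hexagon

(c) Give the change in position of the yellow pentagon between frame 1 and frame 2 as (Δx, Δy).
(1.5, 0.3)

The yellow pentagon was at (12.8, 9.2) in frame 1 and (14.3, 9.5) in frame 2.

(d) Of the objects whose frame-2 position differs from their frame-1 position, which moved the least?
the yellow pentagon

(moved 1.5)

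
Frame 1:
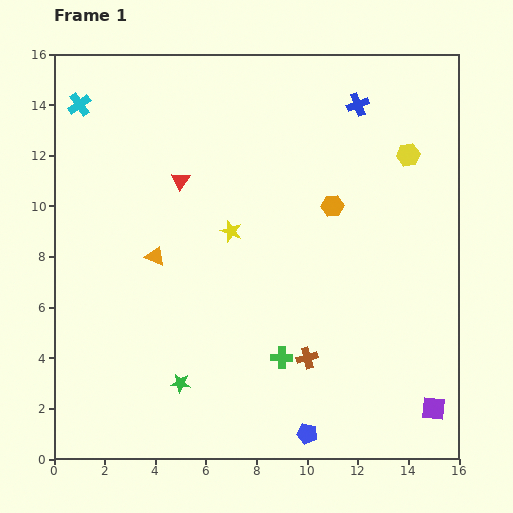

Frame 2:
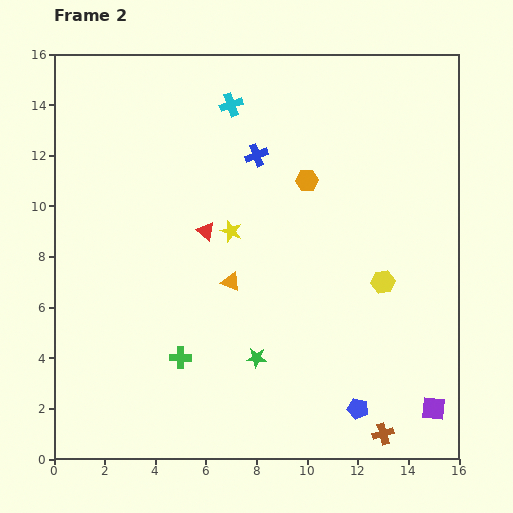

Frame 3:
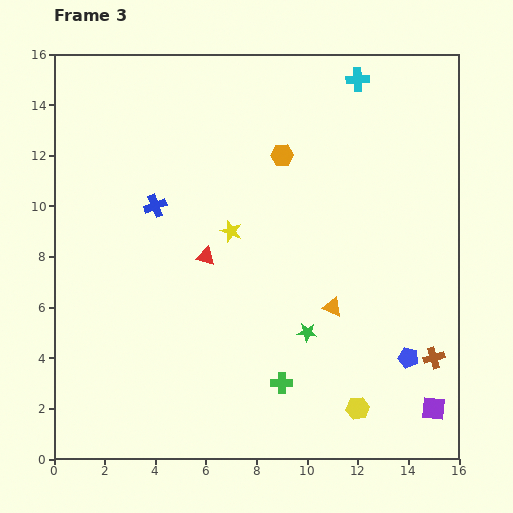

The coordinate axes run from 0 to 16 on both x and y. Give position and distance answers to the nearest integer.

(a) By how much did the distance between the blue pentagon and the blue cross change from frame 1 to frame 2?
-2

Distance in frame 1: 13. Distance in frame 2: 11.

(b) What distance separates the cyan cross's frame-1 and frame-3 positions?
11

The cyan cross moved from (1, 14) to (12, 15), a distance of √(11² + 1²) ≈ 11.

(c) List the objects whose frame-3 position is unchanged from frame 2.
the purple square, the yellow star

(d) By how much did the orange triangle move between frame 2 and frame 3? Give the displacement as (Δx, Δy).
(4, -1)

The orange triangle was at (7, 7) in frame 2 and (11, 6) in frame 3.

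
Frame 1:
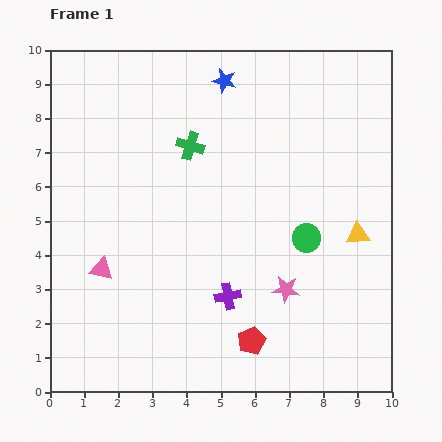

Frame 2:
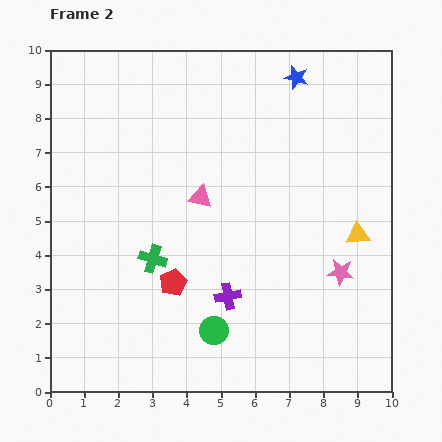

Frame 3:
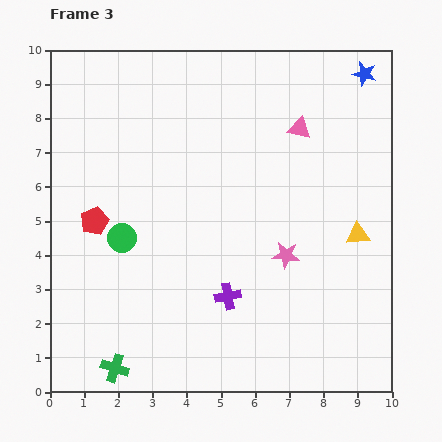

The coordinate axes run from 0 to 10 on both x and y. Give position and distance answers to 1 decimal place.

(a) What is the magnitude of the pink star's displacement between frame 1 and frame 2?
1.7

The pink star moved from (6.9, 3.0) to (8.5, 3.5), a distance of √(1.6² + 0.5²) ≈ 1.7.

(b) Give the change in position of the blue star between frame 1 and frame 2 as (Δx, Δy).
(2.1, 0.1)

The blue star was at (5.1, 9.1) in frame 1 and (7.2, 9.2) in frame 2.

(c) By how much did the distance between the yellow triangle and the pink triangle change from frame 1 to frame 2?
-2.9

Distance in frame 1: 7.6. Distance in frame 2: 4.7.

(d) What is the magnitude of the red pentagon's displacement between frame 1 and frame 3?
5.8

The red pentagon moved from (5.9, 1.5) to (1.3, 5.0), a distance of √(4.6² + 3.5²) ≈ 5.8.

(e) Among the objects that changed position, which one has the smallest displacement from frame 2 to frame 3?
the pink star

(moved 1.7)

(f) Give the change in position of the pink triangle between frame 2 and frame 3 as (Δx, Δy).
(2.9, 2.0)

The pink triangle was at (4.4, 5.7) in frame 2 and (7.3, 7.7) in frame 3.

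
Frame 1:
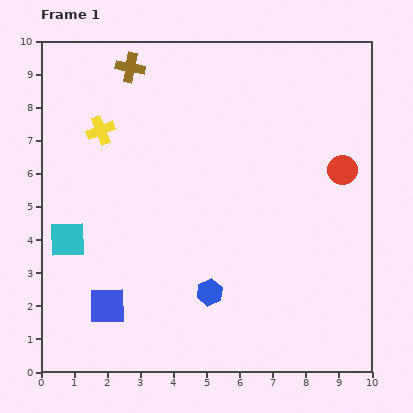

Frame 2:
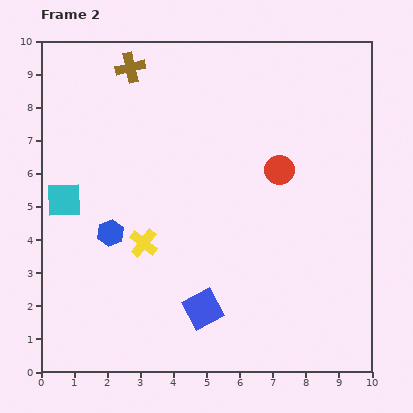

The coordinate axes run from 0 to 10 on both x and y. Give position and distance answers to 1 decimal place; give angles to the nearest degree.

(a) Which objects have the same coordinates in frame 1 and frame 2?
the brown cross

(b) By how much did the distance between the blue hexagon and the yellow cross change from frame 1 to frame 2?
-4.9

Distance in frame 1: 5.9. Distance in frame 2: 1.0.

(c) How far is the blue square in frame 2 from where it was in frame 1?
2.9

The blue square moved from (2.0, 2.0) to (4.9, 1.9), a distance of √(2.9² + 0.1²) ≈ 2.9.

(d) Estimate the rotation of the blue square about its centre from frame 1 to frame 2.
28° counter-clockwise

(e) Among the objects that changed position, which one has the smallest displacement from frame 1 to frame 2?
the cyan square

(moved 1.2)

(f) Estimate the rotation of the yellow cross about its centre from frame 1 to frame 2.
30° counter-clockwise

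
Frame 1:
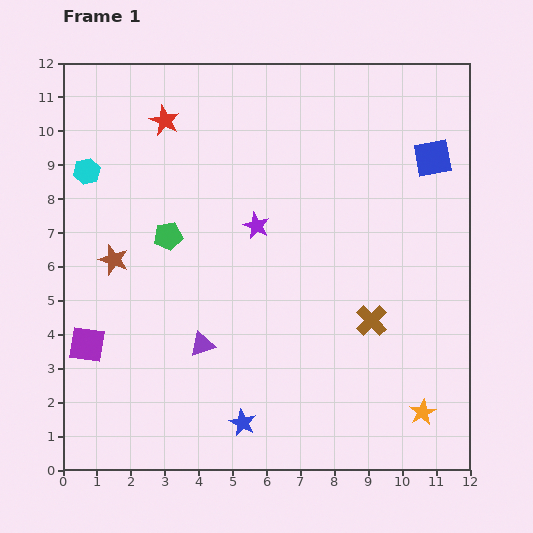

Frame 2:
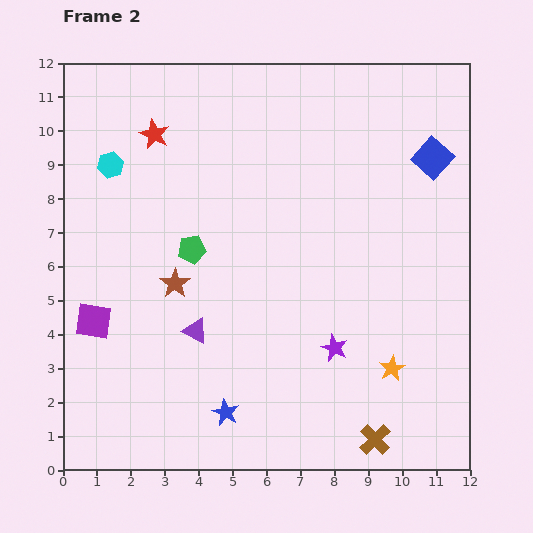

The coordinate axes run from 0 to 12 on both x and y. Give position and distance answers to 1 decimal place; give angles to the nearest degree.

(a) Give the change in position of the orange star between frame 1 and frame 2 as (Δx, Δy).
(-0.9, 1.3)

The orange star was at (10.6, 1.7) in frame 1 and (9.7, 3.0) in frame 2.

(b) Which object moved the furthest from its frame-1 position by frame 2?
the purple star

(moved 4.3; next 3.5)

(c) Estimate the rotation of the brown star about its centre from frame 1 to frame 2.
18° clockwise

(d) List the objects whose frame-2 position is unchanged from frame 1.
the blue square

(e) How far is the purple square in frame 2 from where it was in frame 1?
0.7

The purple square moved from (0.7, 3.7) to (0.9, 4.4), a distance of √(0.2² + 0.7²) ≈ 0.7.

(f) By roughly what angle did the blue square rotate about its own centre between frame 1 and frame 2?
38° counter-clockwise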